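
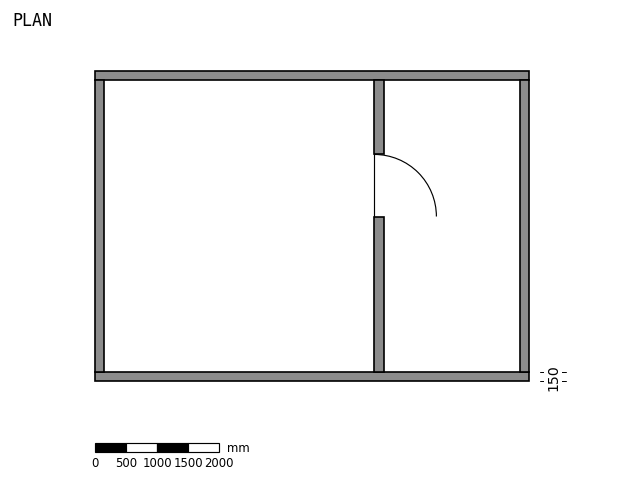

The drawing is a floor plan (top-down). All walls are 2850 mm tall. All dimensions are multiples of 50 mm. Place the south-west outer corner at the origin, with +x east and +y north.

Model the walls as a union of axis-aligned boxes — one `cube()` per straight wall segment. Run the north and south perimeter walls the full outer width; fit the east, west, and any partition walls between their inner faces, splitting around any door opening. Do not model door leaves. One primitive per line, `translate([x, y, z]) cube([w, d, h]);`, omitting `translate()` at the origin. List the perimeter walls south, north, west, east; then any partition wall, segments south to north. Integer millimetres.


cube([7000, 150, 2850]);
translate([0, 4850, 0]) cube([7000, 150, 2850]);
translate([0, 150, 0]) cube([150, 4700, 2850]);
translate([6850, 150, 0]) cube([150, 4700, 2850]);
translate([4500, 150, 0]) cube([150, 2500, 2850]);
translate([4500, 3650, 0]) cube([150, 1200, 2850]);


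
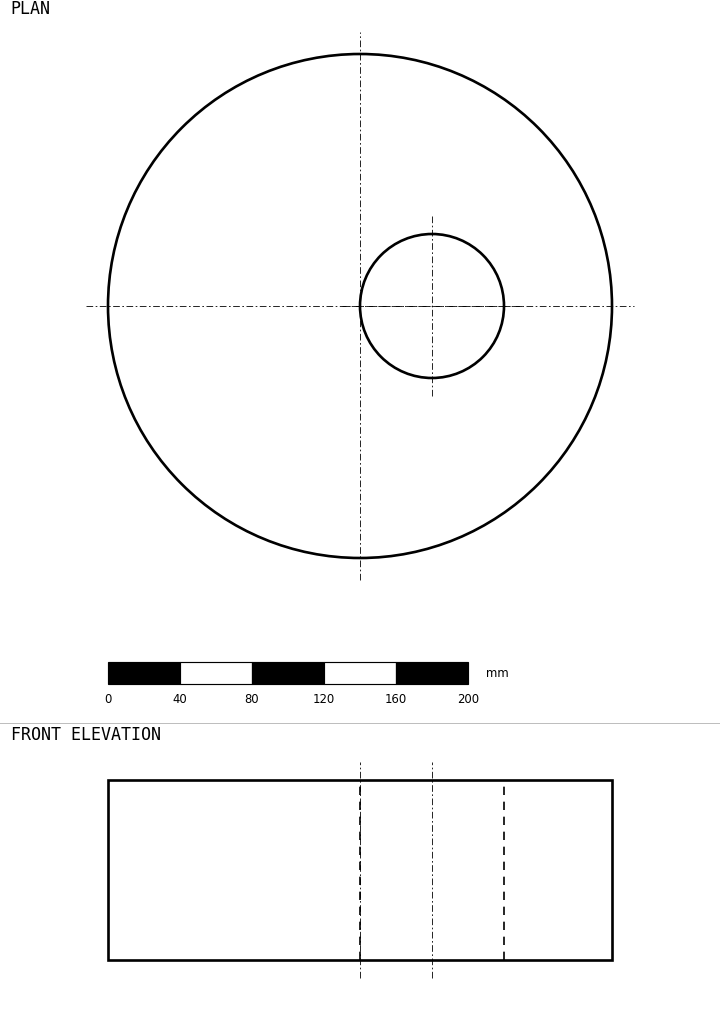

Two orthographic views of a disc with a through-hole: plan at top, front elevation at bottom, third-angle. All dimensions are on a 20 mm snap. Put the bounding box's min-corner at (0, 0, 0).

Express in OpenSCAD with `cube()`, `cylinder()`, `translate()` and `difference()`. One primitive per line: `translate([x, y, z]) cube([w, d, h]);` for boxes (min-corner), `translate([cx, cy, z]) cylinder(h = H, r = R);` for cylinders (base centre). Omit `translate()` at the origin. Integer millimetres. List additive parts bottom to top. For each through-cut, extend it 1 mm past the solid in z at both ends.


difference() {
  translate([140, 140, 0]) cylinder(h = 100, r = 140);
  translate([180, 140, -1]) cylinder(h = 102, r = 40);
}


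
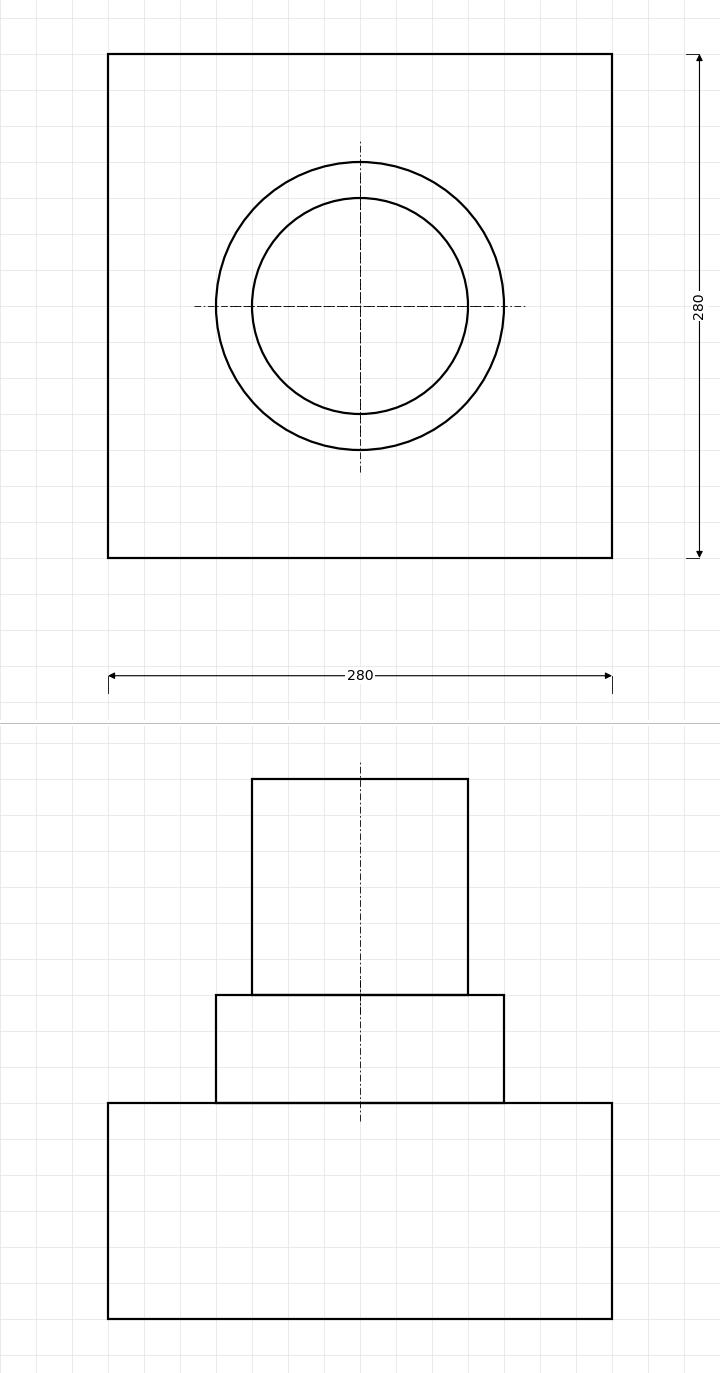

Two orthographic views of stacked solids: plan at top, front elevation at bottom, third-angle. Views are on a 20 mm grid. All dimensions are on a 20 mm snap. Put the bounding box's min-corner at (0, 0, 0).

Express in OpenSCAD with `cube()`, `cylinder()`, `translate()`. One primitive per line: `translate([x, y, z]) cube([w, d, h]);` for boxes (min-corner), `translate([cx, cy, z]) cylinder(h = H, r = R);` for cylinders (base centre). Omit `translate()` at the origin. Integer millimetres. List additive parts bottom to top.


cube([280, 280, 120]);
translate([140, 140, 120]) cylinder(h = 60, r = 80);
translate([140, 140, 180]) cylinder(h = 120, r = 60);


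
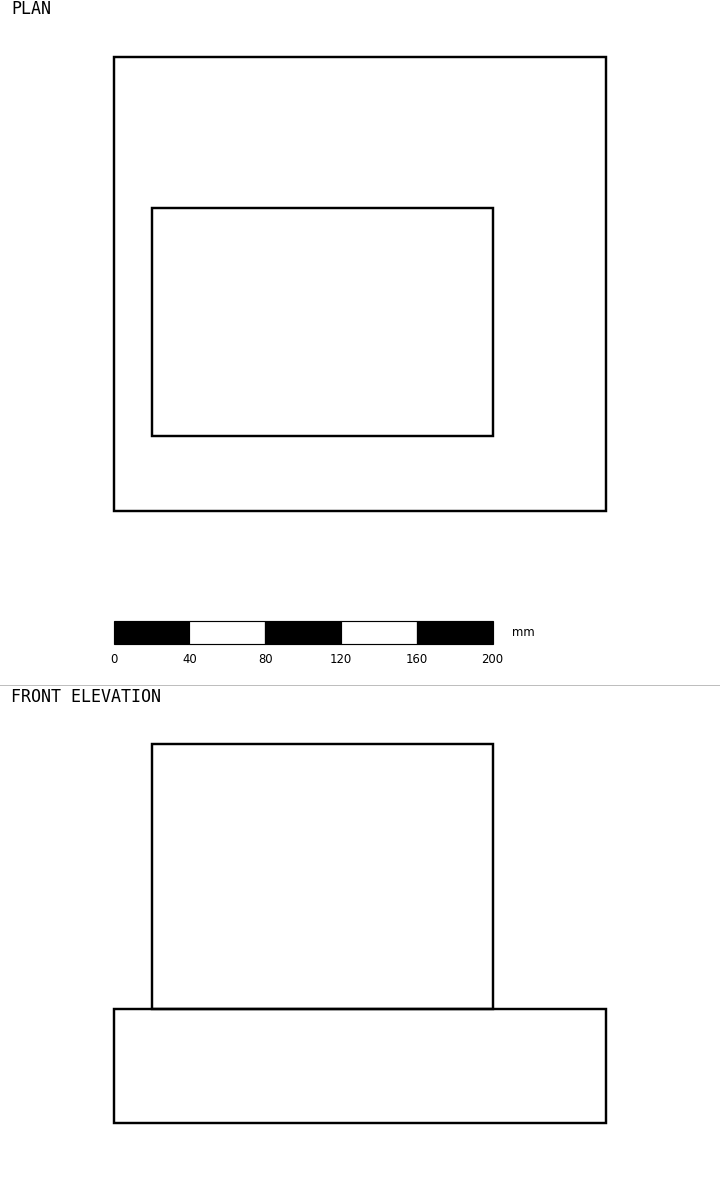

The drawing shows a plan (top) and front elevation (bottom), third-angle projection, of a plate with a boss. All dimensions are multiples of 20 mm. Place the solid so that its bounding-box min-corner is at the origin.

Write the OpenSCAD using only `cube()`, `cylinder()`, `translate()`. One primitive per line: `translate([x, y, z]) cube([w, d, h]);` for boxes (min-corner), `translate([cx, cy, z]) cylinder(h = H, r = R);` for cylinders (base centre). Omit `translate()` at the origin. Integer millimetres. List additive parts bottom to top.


cube([260, 240, 60]);
translate([20, 40, 60]) cube([180, 120, 140]);


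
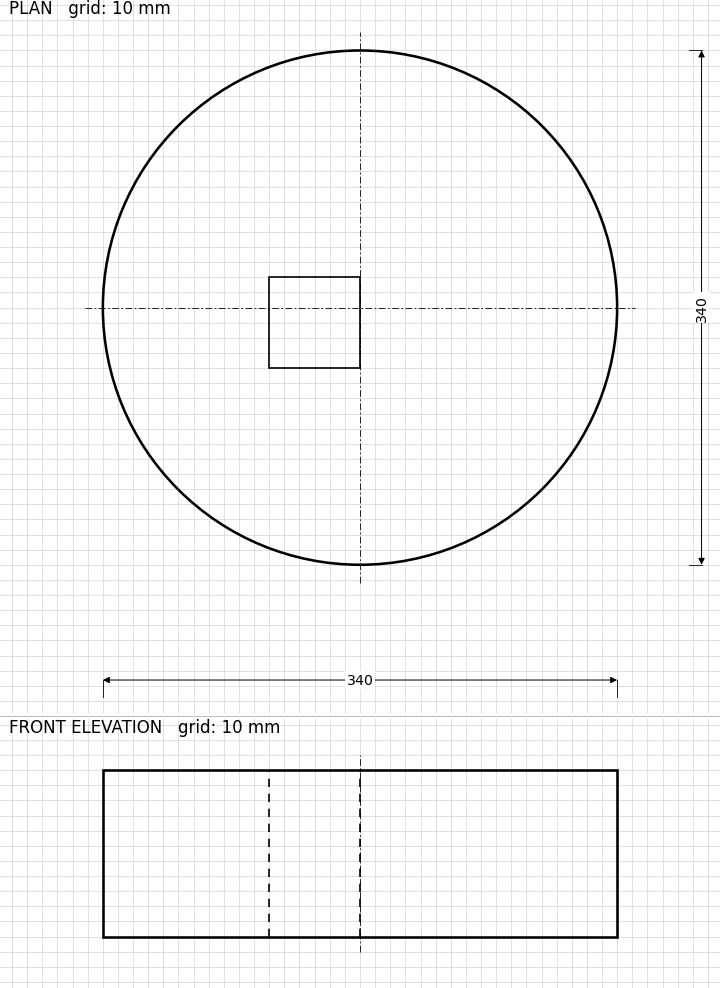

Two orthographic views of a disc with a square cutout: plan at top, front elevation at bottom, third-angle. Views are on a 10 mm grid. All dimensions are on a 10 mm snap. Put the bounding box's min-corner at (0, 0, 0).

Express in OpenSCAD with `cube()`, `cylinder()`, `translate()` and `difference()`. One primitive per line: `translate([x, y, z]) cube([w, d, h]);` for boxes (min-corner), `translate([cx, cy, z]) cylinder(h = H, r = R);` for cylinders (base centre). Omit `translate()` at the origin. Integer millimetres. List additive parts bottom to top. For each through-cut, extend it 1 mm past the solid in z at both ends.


difference() {
  translate([170, 170, 0]) cylinder(h = 110, r = 170);
  translate([110, 130, -1]) cube([60, 60, 112]);
}


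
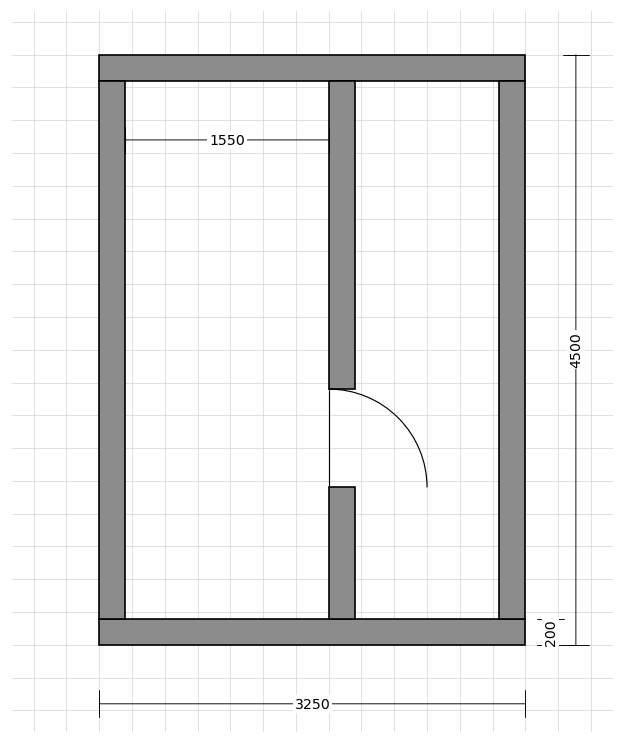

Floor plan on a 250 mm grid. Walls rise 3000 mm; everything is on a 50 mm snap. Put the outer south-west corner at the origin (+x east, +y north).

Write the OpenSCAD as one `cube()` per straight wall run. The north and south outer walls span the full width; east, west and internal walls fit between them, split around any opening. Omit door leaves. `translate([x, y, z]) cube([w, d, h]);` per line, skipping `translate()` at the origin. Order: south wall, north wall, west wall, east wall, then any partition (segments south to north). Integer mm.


cube([3250, 200, 3000]);
translate([0, 4300, 0]) cube([3250, 200, 3000]);
translate([0, 200, 0]) cube([200, 4100, 3000]);
translate([3050, 200, 0]) cube([200, 4100, 3000]);
translate([1750, 200, 0]) cube([200, 1000, 3000]);
translate([1750, 1950, 0]) cube([200, 2350, 3000]);


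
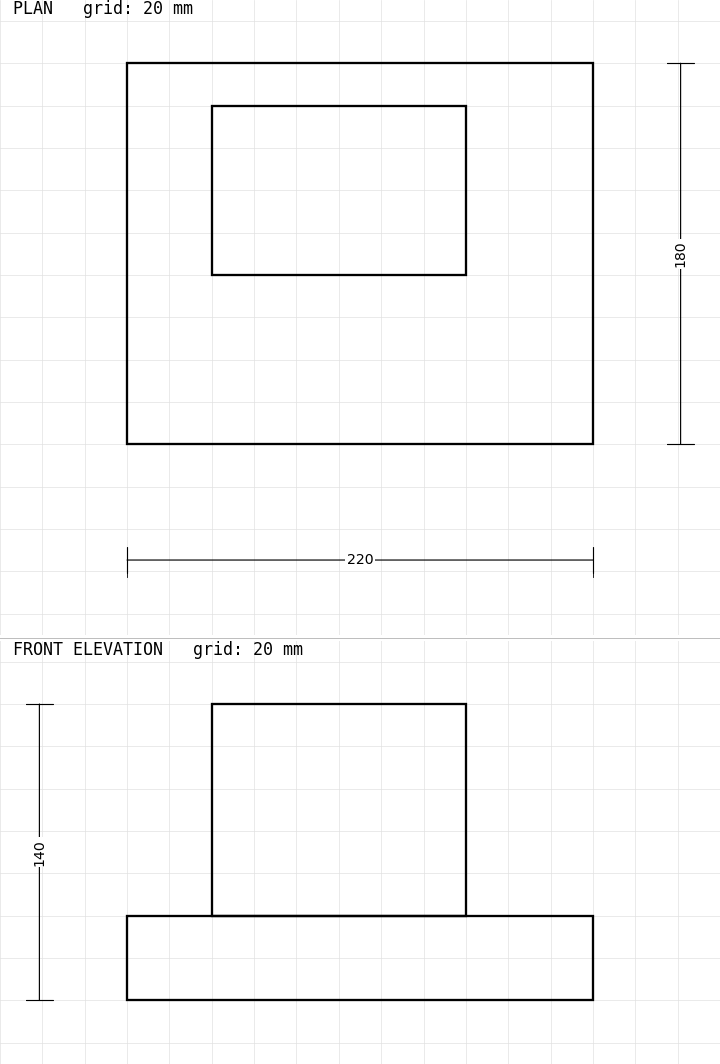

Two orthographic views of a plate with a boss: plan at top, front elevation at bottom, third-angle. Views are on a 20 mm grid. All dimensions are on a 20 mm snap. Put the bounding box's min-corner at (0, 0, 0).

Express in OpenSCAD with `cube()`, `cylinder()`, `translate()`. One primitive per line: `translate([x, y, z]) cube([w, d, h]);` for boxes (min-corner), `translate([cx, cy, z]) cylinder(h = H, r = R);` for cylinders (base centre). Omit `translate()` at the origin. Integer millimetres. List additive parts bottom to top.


cube([220, 180, 40]);
translate([40, 80, 40]) cube([120, 80, 100]);


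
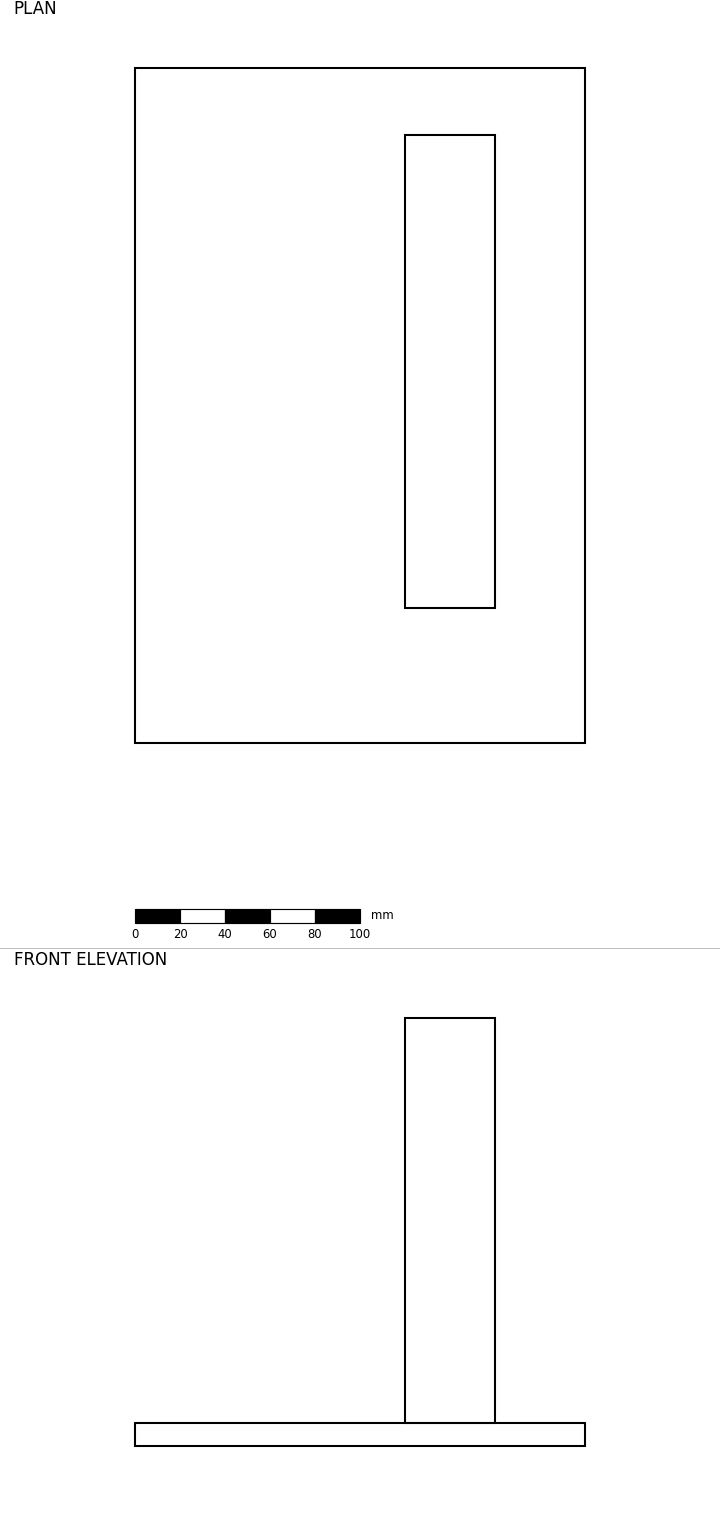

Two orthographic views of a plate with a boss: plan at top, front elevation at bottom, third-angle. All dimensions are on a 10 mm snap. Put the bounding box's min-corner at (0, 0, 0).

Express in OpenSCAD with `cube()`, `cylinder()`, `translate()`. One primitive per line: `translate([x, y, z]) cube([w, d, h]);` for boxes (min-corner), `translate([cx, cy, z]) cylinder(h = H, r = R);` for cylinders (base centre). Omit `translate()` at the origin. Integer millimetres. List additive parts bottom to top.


cube([200, 300, 10]);
translate([120, 60, 10]) cube([40, 210, 180]);


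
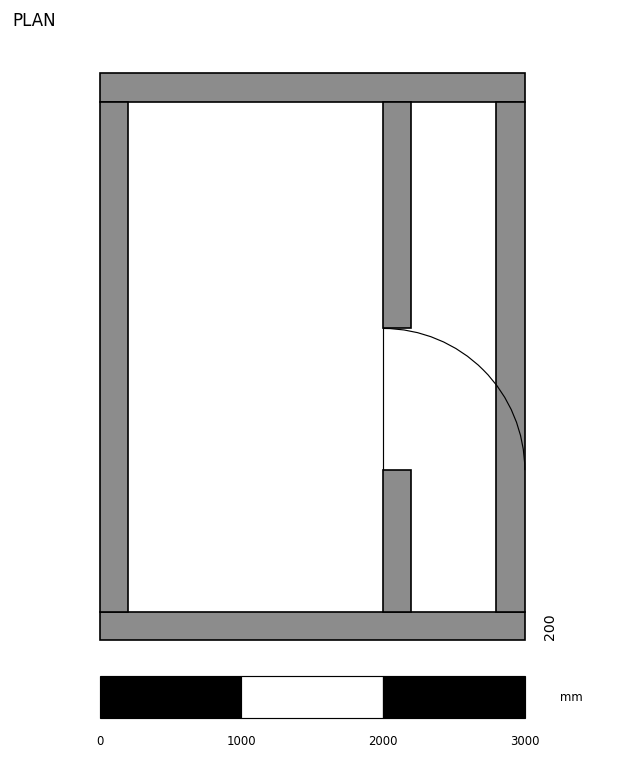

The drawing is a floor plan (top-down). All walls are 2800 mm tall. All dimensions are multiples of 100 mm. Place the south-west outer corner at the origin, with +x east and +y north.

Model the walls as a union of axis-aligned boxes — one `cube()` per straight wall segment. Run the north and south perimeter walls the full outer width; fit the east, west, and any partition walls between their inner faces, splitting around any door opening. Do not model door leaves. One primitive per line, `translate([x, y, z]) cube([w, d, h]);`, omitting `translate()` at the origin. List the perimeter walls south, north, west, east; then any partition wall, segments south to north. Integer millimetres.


cube([3000, 200, 2800]);
translate([0, 3800, 0]) cube([3000, 200, 2800]);
translate([0, 200, 0]) cube([200, 3600, 2800]);
translate([2800, 200, 0]) cube([200, 3600, 2800]);
translate([2000, 200, 0]) cube([200, 1000, 2800]);
translate([2000, 2200, 0]) cube([200, 1600, 2800]);


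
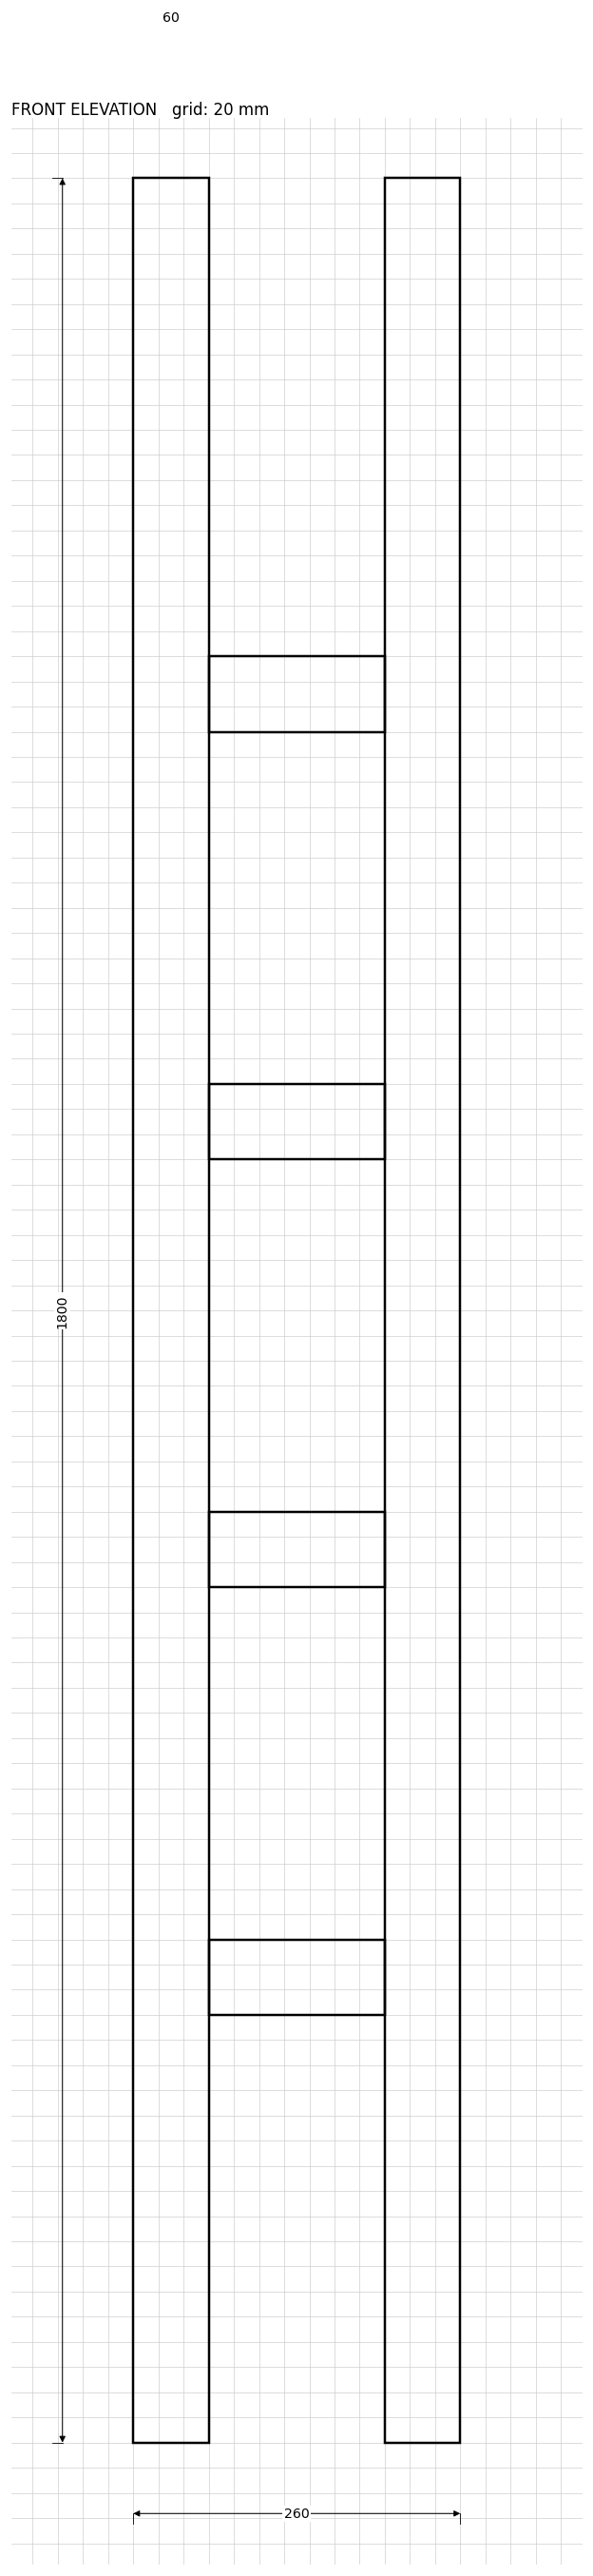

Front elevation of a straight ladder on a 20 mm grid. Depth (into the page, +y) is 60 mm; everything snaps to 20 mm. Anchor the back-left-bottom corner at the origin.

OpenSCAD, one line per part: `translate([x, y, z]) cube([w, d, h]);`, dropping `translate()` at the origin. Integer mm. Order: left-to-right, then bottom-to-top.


cube([60, 60, 1800]);
translate([60, 0, 340]) cube([140, 60, 60]);
translate([60, 0, 680]) cube([140, 60, 60]);
translate([60, 0, 1020]) cube([140, 60, 60]);
translate([60, 0, 1360]) cube([140, 60, 60]);
translate([200, 0, 0]) cube([60, 60, 1800]);


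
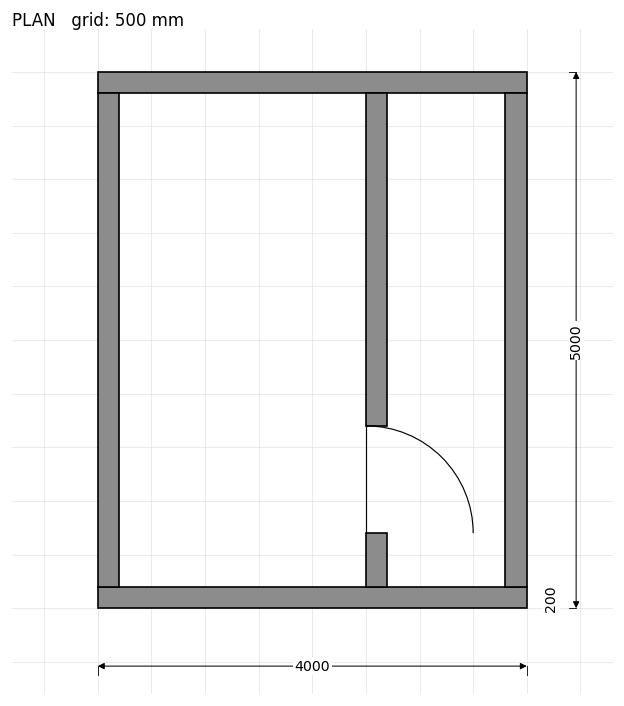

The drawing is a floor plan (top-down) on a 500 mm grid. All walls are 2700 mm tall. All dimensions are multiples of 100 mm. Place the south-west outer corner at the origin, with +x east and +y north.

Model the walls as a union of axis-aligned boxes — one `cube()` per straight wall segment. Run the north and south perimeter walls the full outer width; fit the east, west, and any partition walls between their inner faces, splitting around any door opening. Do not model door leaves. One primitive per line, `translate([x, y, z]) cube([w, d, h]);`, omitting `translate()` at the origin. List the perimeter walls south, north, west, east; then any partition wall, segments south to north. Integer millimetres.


cube([4000, 200, 2700]);
translate([0, 4800, 0]) cube([4000, 200, 2700]);
translate([0, 200, 0]) cube([200, 4600, 2700]);
translate([3800, 200, 0]) cube([200, 4600, 2700]);
translate([2500, 200, 0]) cube([200, 500, 2700]);
translate([2500, 1700, 0]) cube([200, 3100, 2700]);


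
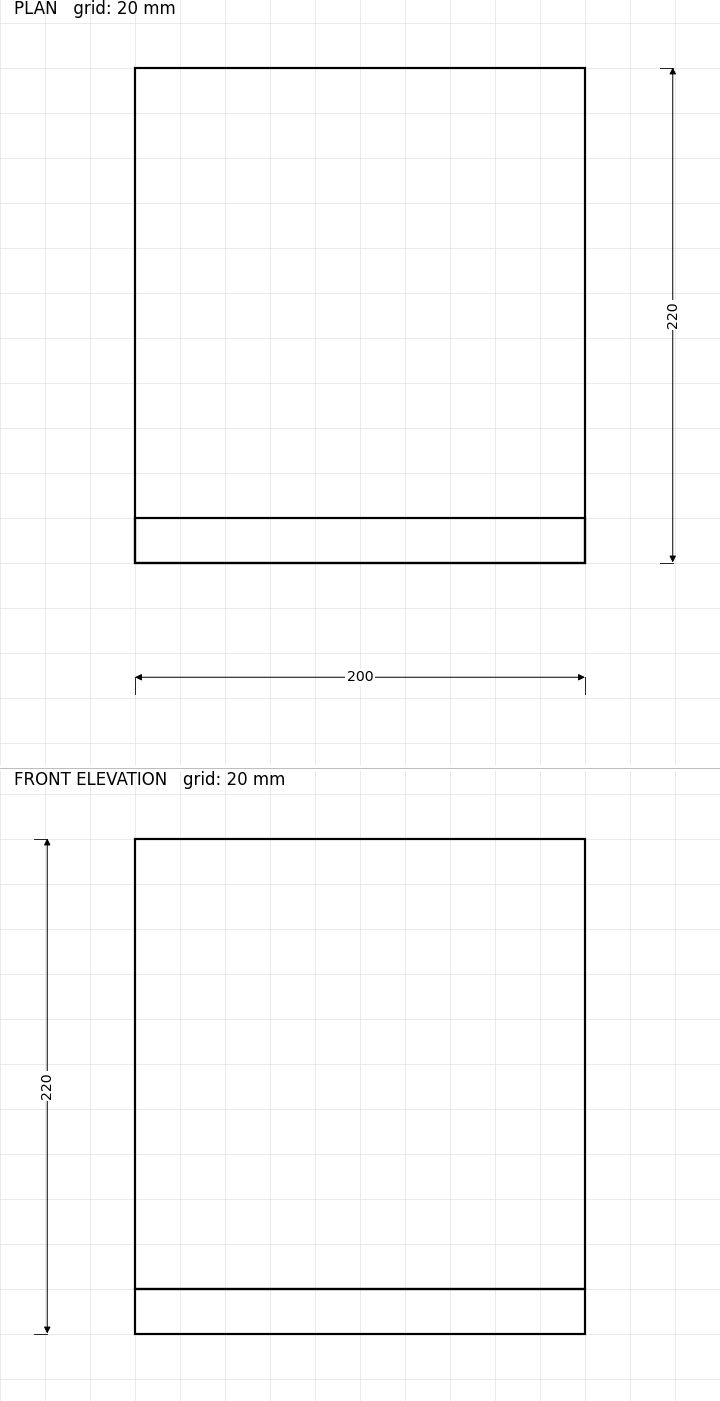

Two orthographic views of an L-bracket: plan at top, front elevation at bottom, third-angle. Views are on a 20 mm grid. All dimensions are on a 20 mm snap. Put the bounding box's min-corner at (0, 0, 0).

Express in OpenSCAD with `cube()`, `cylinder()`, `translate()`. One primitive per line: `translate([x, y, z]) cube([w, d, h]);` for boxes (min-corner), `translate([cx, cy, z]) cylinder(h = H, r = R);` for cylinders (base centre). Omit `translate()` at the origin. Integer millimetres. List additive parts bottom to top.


cube([200, 220, 20]);
translate([0, 0, 20]) cube([200, 20, 200]);


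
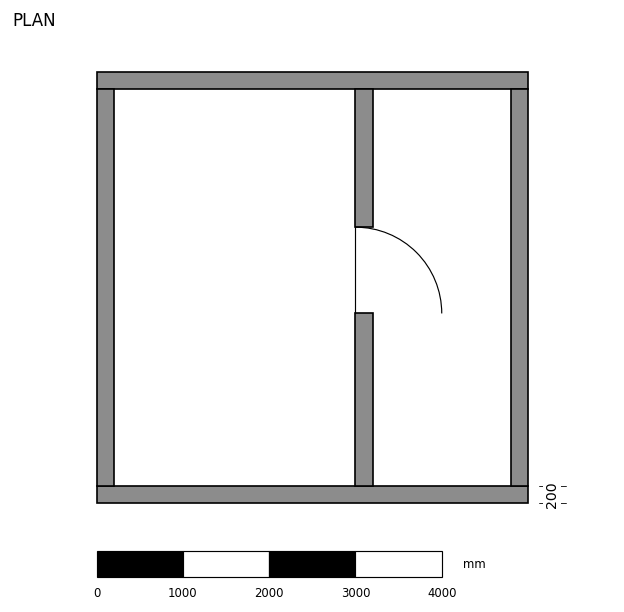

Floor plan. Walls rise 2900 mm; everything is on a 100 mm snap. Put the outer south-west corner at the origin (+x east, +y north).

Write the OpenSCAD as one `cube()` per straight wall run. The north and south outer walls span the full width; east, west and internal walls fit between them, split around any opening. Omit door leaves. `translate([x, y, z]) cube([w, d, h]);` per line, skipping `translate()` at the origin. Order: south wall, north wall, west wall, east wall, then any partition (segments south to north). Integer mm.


cube([5000, 200, 2900]);
translate([0, 4800, 0]) cube([5000, 200, 2900]);
translate([0, 200, 0]) cube([200, 4600, 2900]);
translate([4800, 200, 0]) cube([200, 4600, 2900]);
translate([3000, 200, 0]) cube([200, 2000, 2900]);
translate([3000, 3200, 0]) cube([200, 1600, 2900]);


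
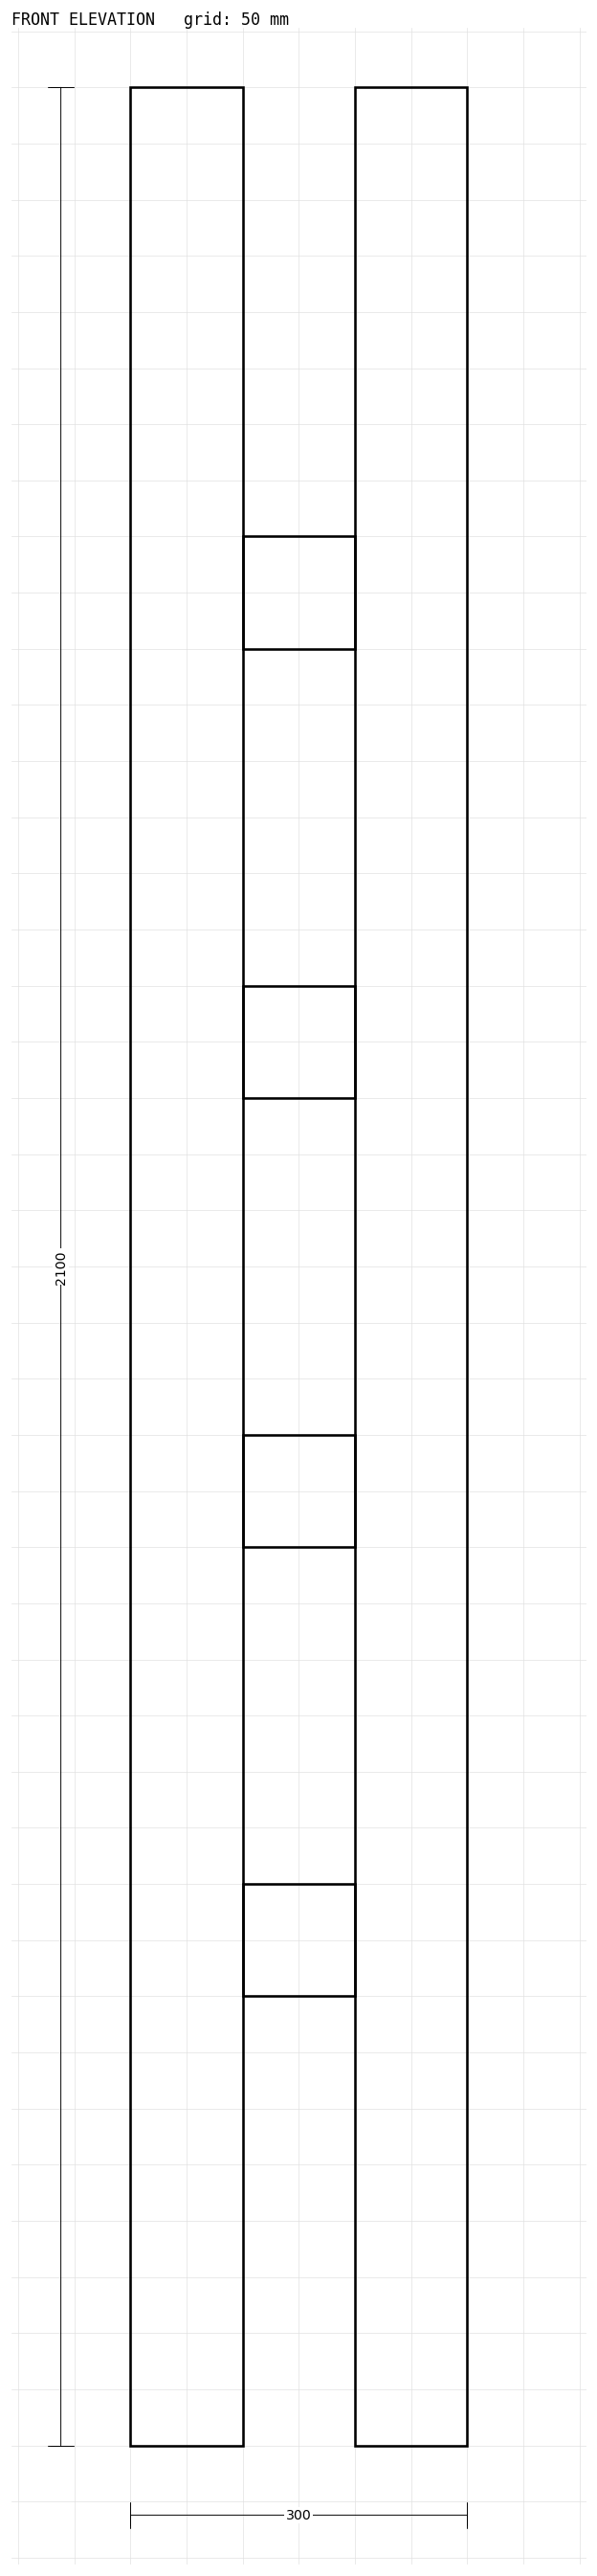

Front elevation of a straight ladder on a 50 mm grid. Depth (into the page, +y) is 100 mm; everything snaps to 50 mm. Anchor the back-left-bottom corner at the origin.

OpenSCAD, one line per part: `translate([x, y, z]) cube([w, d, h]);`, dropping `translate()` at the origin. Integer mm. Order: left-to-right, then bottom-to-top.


cube([100, 100, 2100]);
translate([100, 0, 400]) cube([100, 100, 100]);
translate([100, 0, 800]) cube([100, 100, 100]);
translate([100, 0, 1200]) cube([100, 100, 100]);
translate([100, 0, 1600]) cube([100, 100, 100]);
translate([200, 0, 0]) cube([100, 100, 2100]);


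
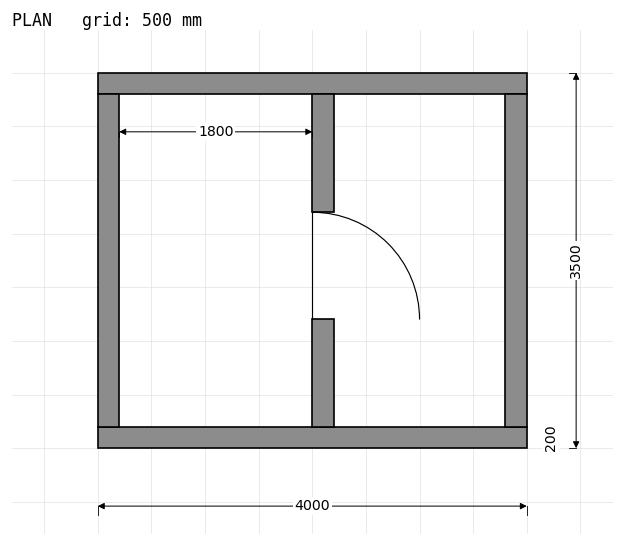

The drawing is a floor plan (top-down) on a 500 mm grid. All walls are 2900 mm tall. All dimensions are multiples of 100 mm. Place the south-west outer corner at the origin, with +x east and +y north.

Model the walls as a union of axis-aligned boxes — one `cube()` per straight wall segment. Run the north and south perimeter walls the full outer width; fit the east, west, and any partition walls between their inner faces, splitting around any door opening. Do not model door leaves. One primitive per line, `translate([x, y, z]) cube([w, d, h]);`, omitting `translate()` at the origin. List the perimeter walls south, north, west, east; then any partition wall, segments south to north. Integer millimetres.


cube([4000, 200, 2900]);
translate([0, 3300, 0]) cube([4000, 200, 2900]);
translate([0, 200, 0]) cube([200, 3100, 2900]);
translate([3800, 200, 0]) cube([200, 3100, 2900]);
translate([2000, 200, 0]) cube([200, 1000, 2900]);
translate([2000, 2200, 0]) cube([200, 1100, 2900]);


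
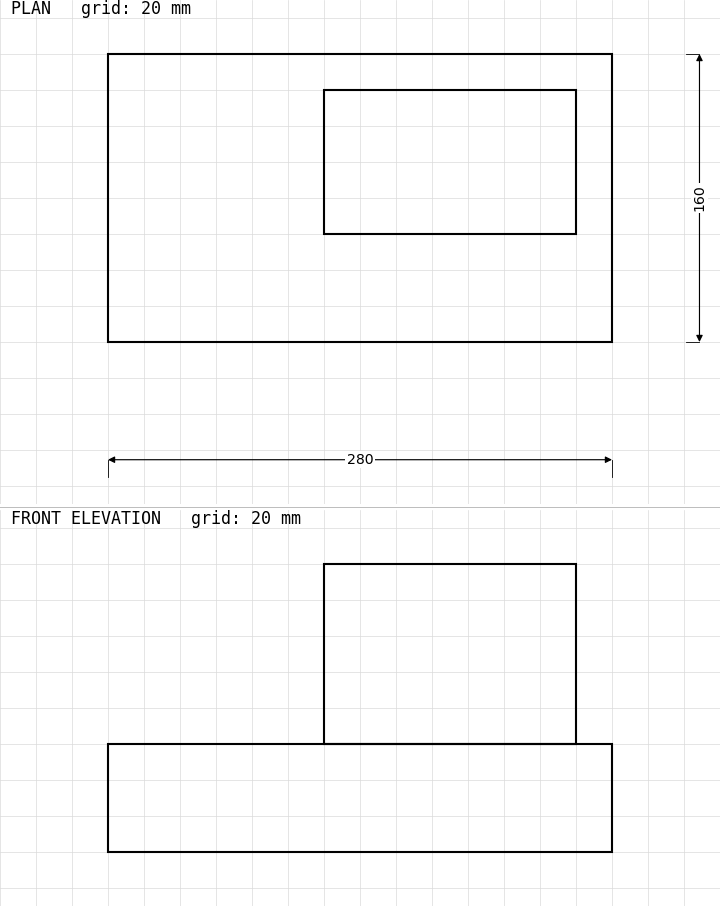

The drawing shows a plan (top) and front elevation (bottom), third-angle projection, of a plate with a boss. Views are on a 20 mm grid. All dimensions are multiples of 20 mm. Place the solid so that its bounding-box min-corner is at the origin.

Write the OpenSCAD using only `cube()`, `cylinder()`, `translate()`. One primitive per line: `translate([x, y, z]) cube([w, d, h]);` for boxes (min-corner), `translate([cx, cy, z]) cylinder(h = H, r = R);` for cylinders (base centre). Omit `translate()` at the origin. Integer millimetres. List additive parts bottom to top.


cube([280, 160, 60]);
translate([120, 60, 60]) cube([140, 80, 100]);


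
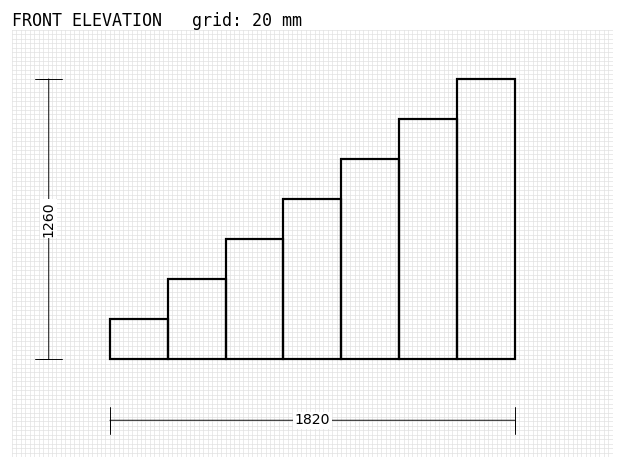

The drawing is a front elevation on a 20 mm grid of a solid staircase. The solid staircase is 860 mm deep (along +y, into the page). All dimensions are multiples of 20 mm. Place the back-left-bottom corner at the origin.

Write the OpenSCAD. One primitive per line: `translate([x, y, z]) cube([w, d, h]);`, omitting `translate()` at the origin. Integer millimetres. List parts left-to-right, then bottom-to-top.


cube([260, 860, 180]);
translate([260, 0, 0]) cube([260, 860, 360]);
translate([520, 0, 0]) cube([260, 860, 540]);
translate([780, 0, 0]) cube([260, 860, 720]);
translate([1040, 0, 0]) cube([260, 860, 900]);
translate([1300, 0, 0]) cube([260, 860, 1080]);
translate([1560, 0, 0]) cube([260, 860, 1260]);


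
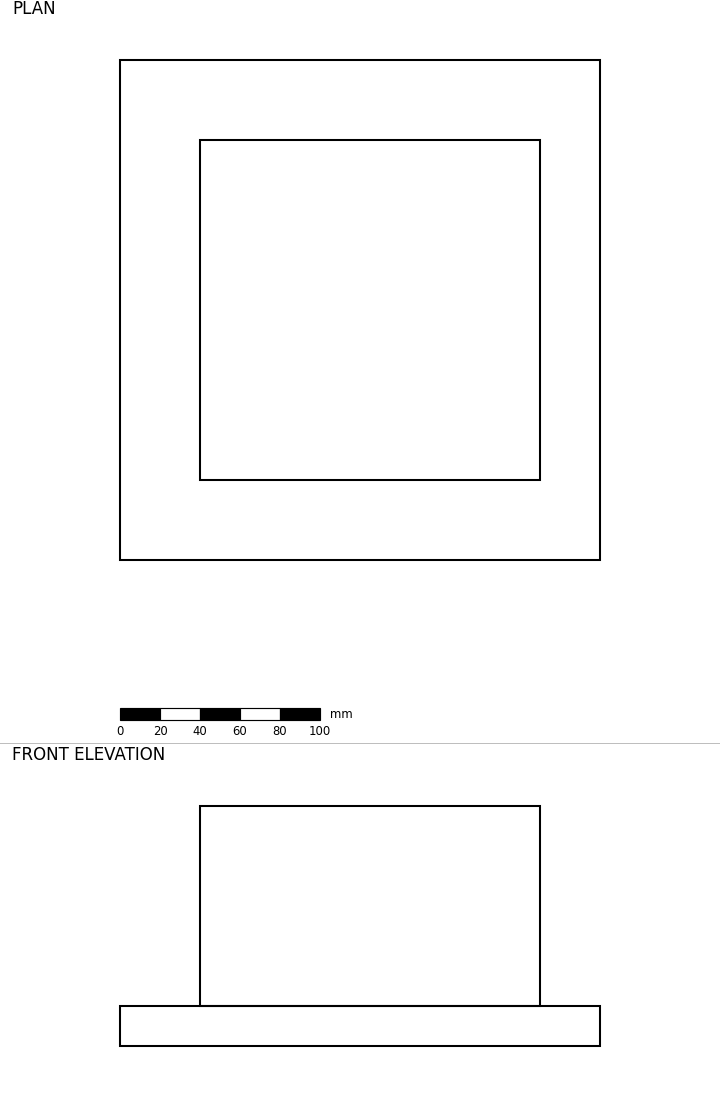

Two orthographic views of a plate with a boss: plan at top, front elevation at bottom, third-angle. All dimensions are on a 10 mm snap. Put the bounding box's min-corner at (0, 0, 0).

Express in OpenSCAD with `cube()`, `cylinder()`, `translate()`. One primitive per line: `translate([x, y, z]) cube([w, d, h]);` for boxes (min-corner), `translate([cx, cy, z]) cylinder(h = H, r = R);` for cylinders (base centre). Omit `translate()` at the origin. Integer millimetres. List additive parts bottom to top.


cube([240, 250, 20]);
translate([40, 40, 20]) cube([170, 170, 100]);


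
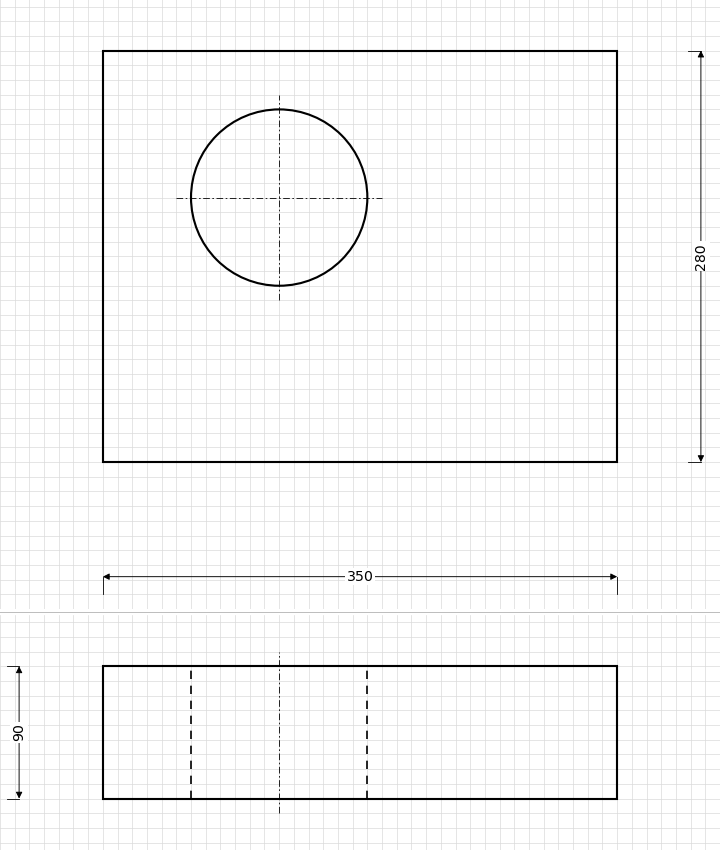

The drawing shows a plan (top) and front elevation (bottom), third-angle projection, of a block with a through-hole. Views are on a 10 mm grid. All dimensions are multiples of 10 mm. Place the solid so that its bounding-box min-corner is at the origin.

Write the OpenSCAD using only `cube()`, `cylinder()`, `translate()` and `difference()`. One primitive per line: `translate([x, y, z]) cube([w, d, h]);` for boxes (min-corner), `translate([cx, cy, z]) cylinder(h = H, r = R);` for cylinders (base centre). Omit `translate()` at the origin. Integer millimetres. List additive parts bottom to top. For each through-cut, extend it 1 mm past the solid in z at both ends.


difference() {
  cube([350, 280, 90]);
  translate([120, 180, -1]) cylinder(h = 92, r = 60);
}


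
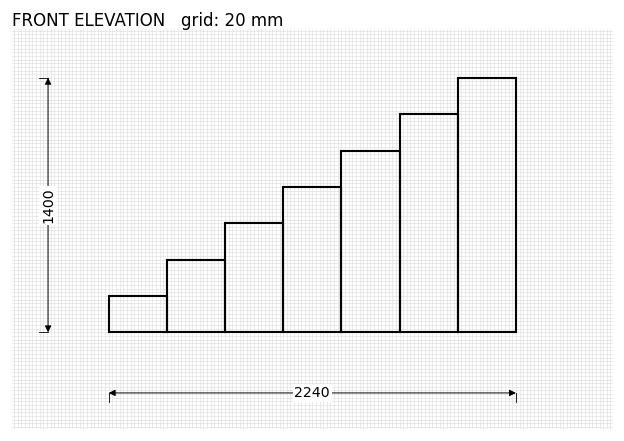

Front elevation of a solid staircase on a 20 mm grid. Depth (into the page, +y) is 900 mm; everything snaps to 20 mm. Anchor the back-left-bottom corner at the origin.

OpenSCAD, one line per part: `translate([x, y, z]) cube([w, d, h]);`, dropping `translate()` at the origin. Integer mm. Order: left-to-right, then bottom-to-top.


cube([320, 900, 200]);
translate([320, 0, 0]) cube([320, 900, 400]);
translate([640, 0, 0]) cube([320, 900, 600]);
translate([960, 0, 0]) cube([320, 900, 800]);
translate([1280, 0, 0]) cube([320, 900, 1000]);
translate([1600, 0, 0]) cube([320, 900, 1200]);
translate([1920, 0, 0]) cube([320, 900, 1400]);


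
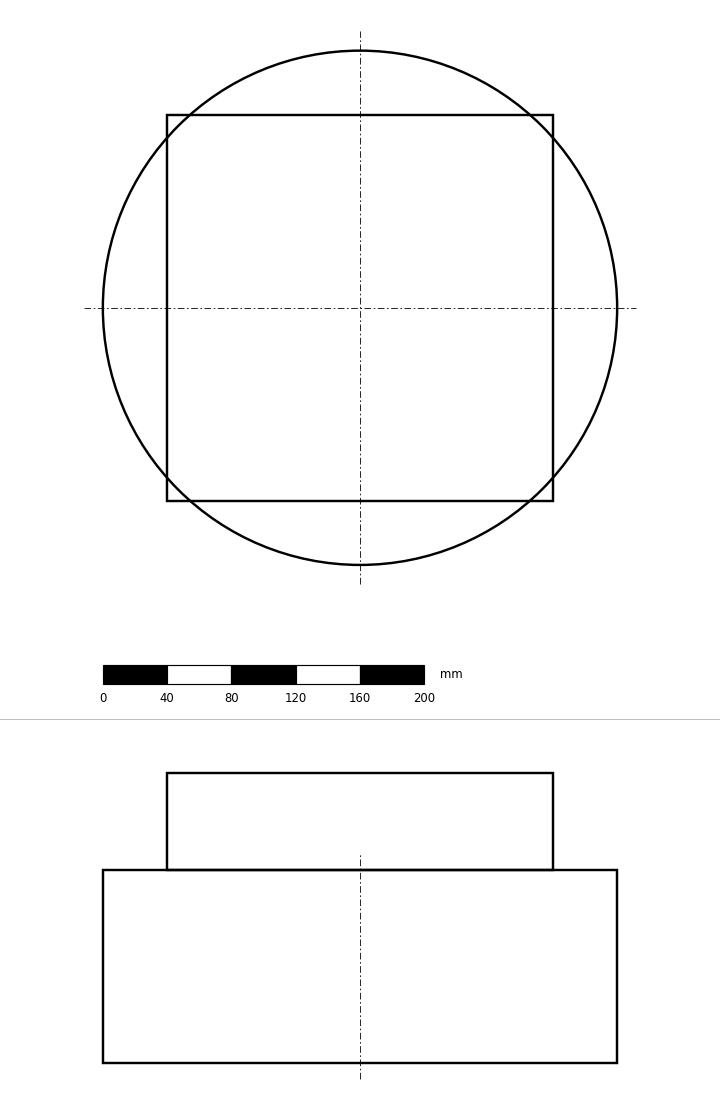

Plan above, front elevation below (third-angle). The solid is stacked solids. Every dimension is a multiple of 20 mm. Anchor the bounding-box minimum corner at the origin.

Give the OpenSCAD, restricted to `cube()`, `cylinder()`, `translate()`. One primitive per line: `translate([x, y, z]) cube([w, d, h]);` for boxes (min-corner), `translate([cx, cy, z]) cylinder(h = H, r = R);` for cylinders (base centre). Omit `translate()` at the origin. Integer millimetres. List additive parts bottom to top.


translate([160, 160, 0]) cylinder(h = 120, r = 160);
translate([40, 40, 120]) cube([240, 240, 60]);


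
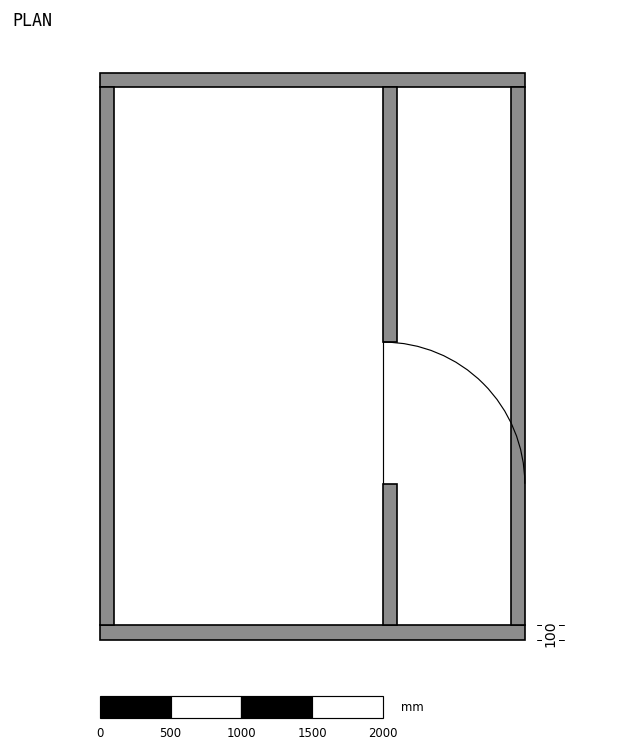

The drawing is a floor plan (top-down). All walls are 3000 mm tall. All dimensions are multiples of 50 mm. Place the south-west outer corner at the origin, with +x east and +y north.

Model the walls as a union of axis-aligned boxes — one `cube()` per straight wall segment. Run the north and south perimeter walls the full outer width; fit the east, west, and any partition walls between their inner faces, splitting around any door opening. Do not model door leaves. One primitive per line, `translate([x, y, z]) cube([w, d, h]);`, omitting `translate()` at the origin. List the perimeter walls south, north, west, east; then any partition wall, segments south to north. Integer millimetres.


cube([3000, 100, 3000]);
translate([0, 3900, 0]) cube([3000, 100, 3000]);
translate([0, 100, 0]) cube([100, 3800, 3000]);
translate([2900, 100, 0]) cube([100, 3800, 3000]);
translate([2000, 100, 0]) cube([100, 1000, 3000]);
translate([2000, 2100, 0]) cube([100, 1800, 3000]);


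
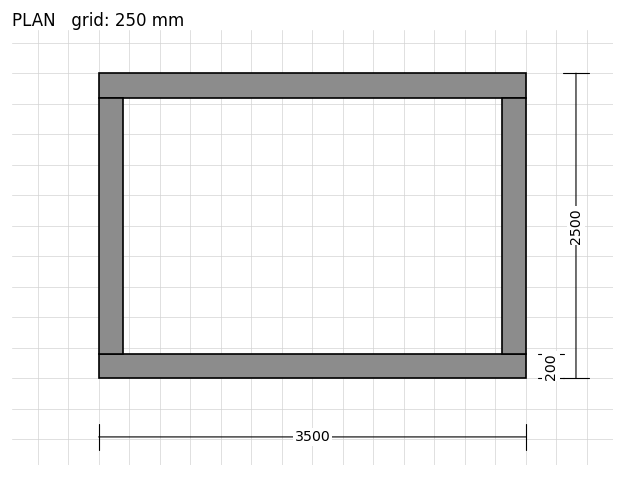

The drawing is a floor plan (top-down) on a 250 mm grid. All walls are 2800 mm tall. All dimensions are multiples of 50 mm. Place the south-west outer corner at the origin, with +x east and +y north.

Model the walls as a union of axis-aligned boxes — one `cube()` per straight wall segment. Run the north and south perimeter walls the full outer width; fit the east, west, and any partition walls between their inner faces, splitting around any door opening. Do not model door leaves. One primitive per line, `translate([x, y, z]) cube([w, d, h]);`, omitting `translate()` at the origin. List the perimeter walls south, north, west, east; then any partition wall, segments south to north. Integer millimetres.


cube([3500, 200, 2800]);
translate([0, 2300, 0]) cube([3500, 200, 2800]);
translate([0, 200, 0]) cube([200, 2100, 2800]);
translate([3300, 200, 0]) cube([200, 2100, 2800]);


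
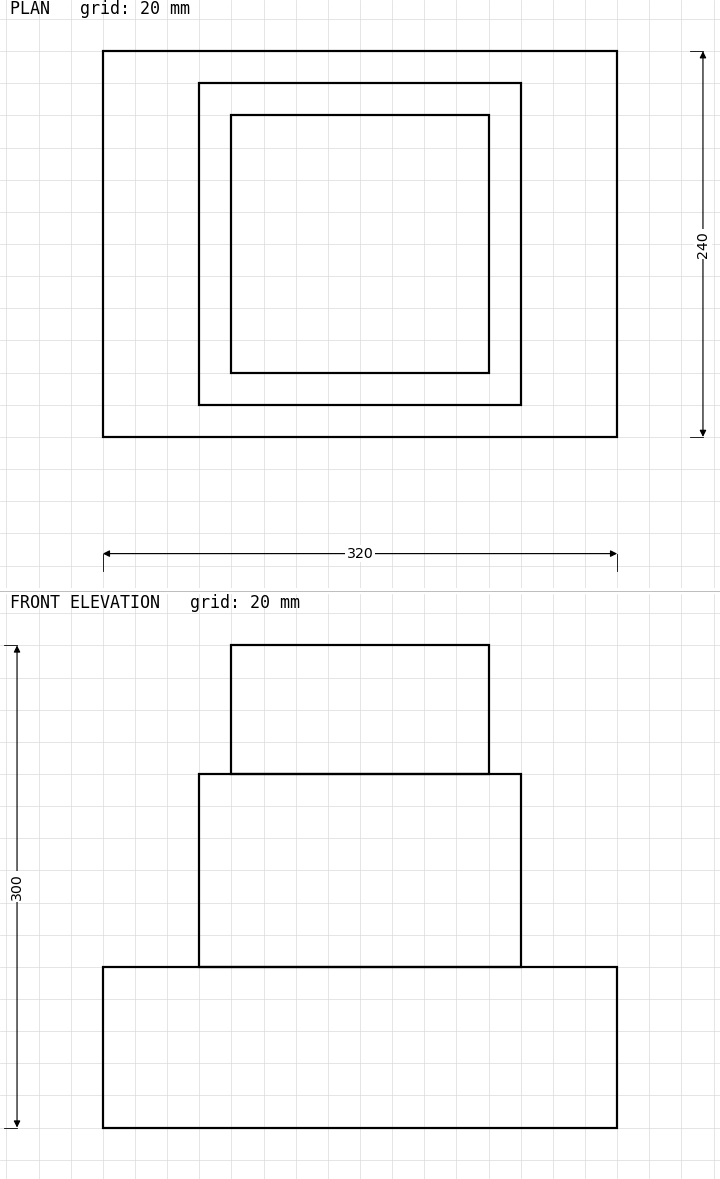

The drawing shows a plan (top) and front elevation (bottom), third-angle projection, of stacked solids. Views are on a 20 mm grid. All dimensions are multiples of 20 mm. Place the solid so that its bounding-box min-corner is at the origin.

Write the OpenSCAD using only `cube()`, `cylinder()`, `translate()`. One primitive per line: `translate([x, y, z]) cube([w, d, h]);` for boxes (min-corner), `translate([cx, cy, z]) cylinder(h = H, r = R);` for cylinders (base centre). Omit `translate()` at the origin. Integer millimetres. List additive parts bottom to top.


cube([320, 240, 100]);
translate([60, 20, 100]) cube([200, 200, 120]);
translate([80, 40, 220]) cube([160, 160, 80]);


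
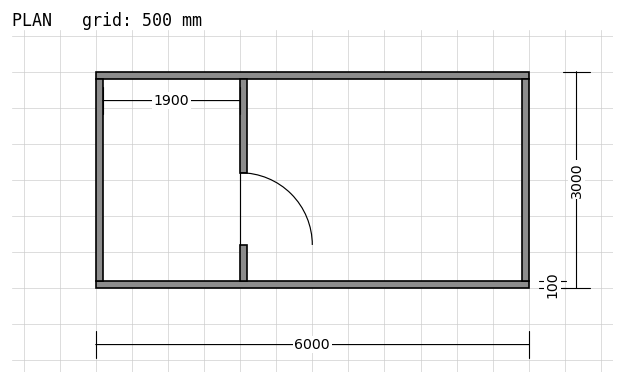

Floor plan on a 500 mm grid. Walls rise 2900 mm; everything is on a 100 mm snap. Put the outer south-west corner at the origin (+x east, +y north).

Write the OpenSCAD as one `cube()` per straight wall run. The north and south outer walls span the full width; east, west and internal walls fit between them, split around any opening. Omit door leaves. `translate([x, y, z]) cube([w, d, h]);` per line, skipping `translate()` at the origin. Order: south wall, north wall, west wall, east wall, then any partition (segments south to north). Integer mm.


cube([6000, 100, 2900]);
translate([0, 2900, 0]) cube([6000, 100, 2900]);
translate([0, 100, 0]) cube([100, 2800, 2900]);
translate([5900, 100, 0]) cube([100, 2800, 2900]);
translate([2000, 100, 0]) cube([100, 500, 2900]);
translate([2000, 1600, 0]) cube([100, 1300, 2900]);


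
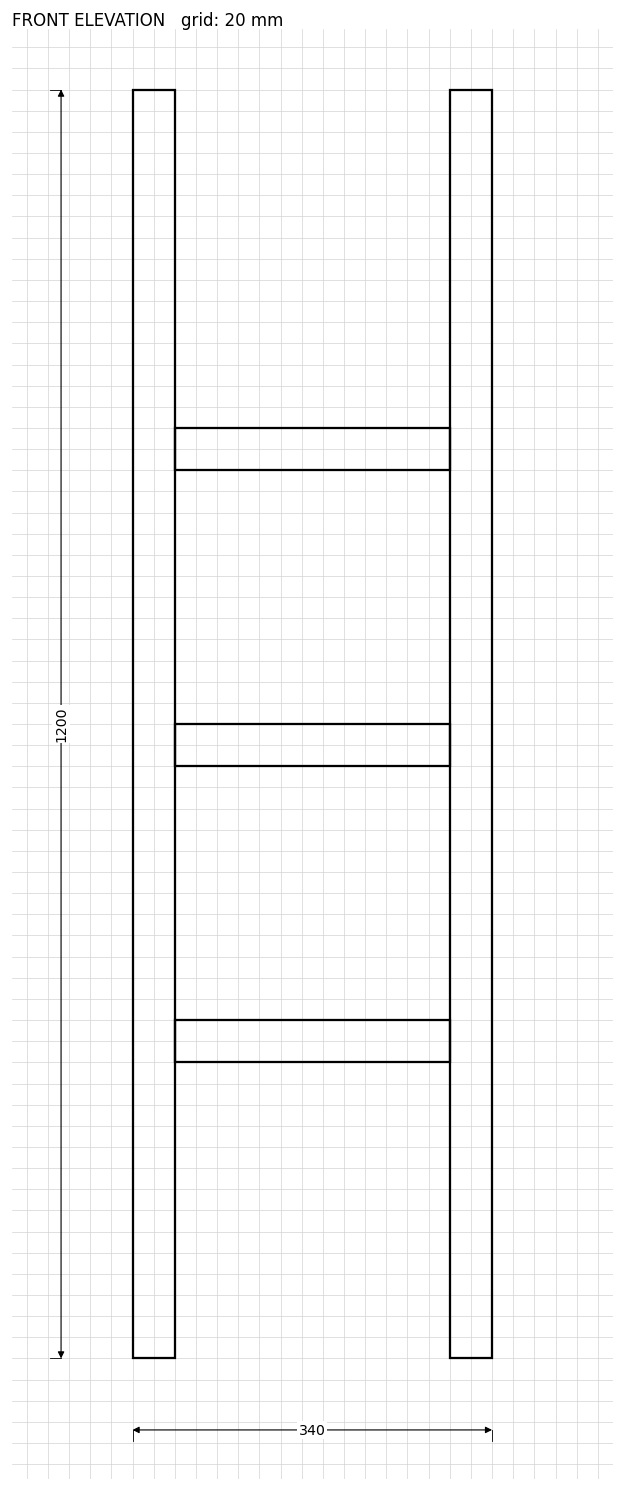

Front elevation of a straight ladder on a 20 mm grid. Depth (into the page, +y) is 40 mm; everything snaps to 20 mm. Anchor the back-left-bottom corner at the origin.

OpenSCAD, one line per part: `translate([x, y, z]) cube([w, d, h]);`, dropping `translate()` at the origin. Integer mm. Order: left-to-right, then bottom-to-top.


cube([40, 40, 1200]);
translate([40, 0, 280]) cube([260, 40, 40]);
translate([40, 0, 560]) cube([260, 40, 40]);
translate([40, 0, 840]) cube([260, 40, 40]);
translate([300, 0, 0]) cube([40, 40, 1200]);


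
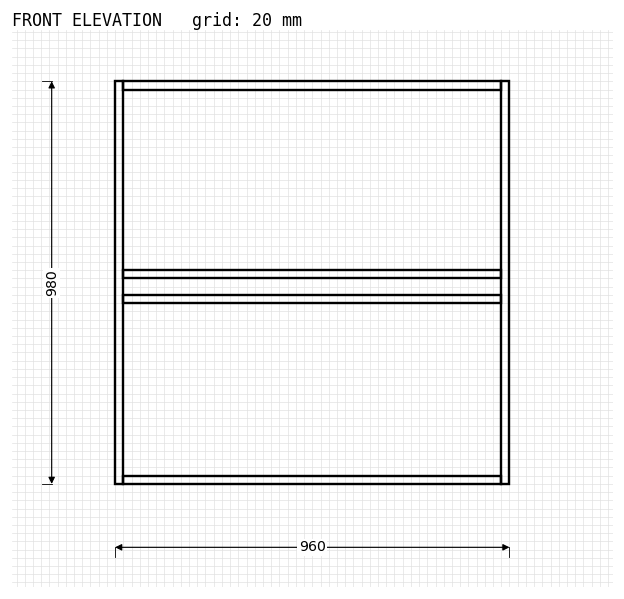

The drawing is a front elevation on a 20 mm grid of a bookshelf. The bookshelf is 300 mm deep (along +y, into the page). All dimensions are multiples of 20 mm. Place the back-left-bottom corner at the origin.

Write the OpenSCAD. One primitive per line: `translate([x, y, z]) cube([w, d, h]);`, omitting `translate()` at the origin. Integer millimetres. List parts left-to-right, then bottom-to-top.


cube([20, 300, 980]);
translate([20, 0, 0]) cube([920, 300, 20]);
translate([20, 0, 440]) cube([920, 300, 20]);
translate([20, 0, 500]) cube([920, 300, 20]);
translate([20, 0, 960]) cube([920, 300, 20]);
translate([940, 0, 0]) cube([20, 300, 980]);


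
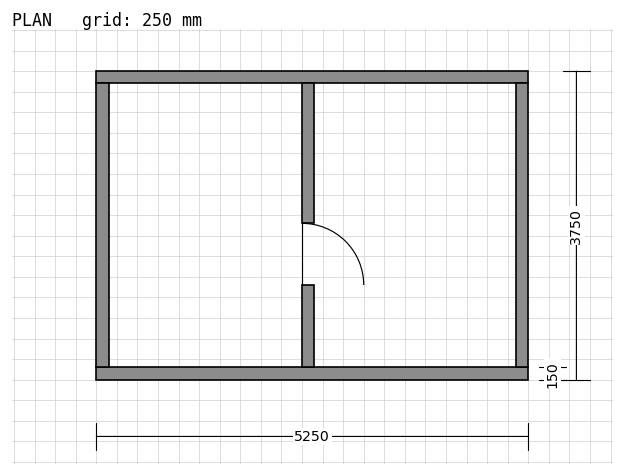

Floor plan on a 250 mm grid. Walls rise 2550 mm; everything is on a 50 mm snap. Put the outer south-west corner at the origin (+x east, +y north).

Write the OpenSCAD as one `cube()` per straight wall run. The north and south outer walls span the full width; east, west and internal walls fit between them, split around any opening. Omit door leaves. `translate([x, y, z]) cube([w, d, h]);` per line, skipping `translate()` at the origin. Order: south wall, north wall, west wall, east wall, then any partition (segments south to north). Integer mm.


cube([5250, 150, 2550]);
translate([0, 3600, 0]) cube([5250, 150, 2550]);
translate([0, 150, 0]) cube([150, 3450, 2550]);
translate([5100, 150, 0]) cube([150, 3450, 2550]);
translate([2500, 150, 0]) cube([150, 1000, 2550]);
translate([2500, 1900, 0]) cube([150, 1700, 2550]);


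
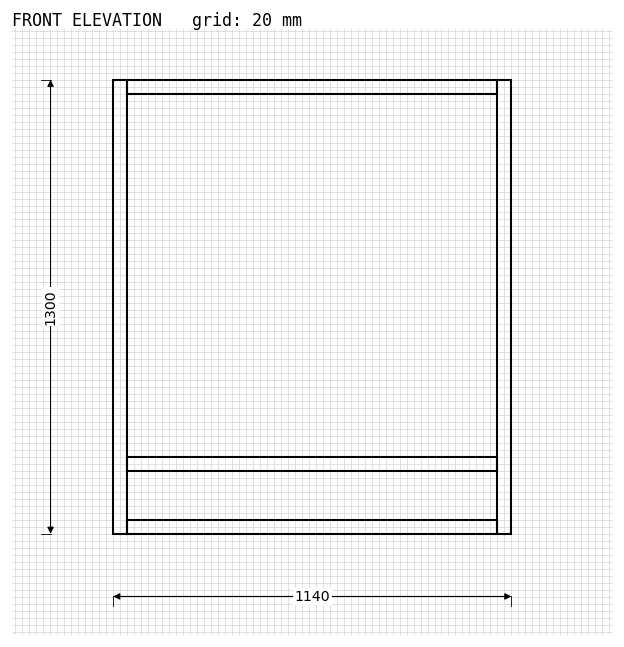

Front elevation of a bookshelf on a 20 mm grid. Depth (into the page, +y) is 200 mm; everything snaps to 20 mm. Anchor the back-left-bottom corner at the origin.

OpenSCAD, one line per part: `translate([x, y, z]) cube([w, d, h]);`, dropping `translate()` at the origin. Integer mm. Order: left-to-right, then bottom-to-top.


cube([40, 200, 1300]);
translate([40, 0, 0]) cube([1060, 200, 40]);
translate([40, 0, 180]) cube([1060, 200, 40]);
translate([40, 0, 1260]) cube([1060, 200, 40]);
translate([1100, 0, 0]) cube([40, 200, 1300]);


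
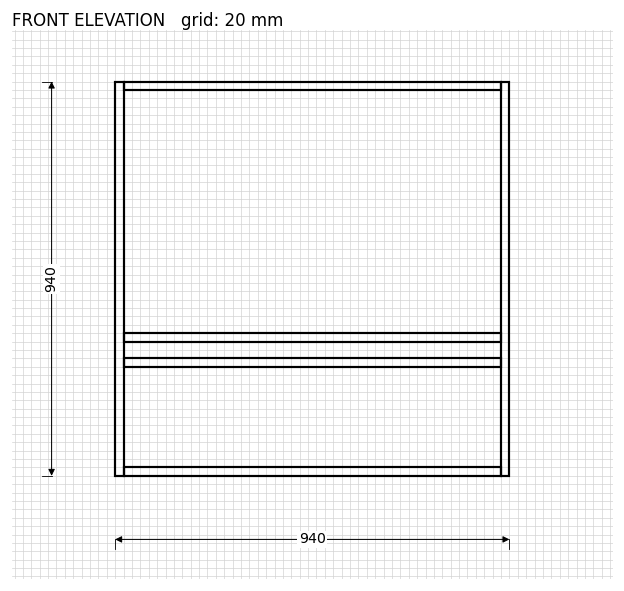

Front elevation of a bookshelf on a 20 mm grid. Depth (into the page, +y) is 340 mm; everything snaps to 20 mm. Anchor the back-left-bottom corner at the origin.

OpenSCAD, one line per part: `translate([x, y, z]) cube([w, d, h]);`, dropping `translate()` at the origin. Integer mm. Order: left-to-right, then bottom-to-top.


cube([20, 340, 940]);
translate([20, 0, 0]) cube([900, 340, 20]);
translate([20, 0, 260]) cube([900, 340, 20]);
translate([20, 0, 320]) cube([900, 340, 20]);
translate([20, 0, 920]) cube([900, 340, 20]);
translate([920, 0, 0]) cube([20, 340, 940]);


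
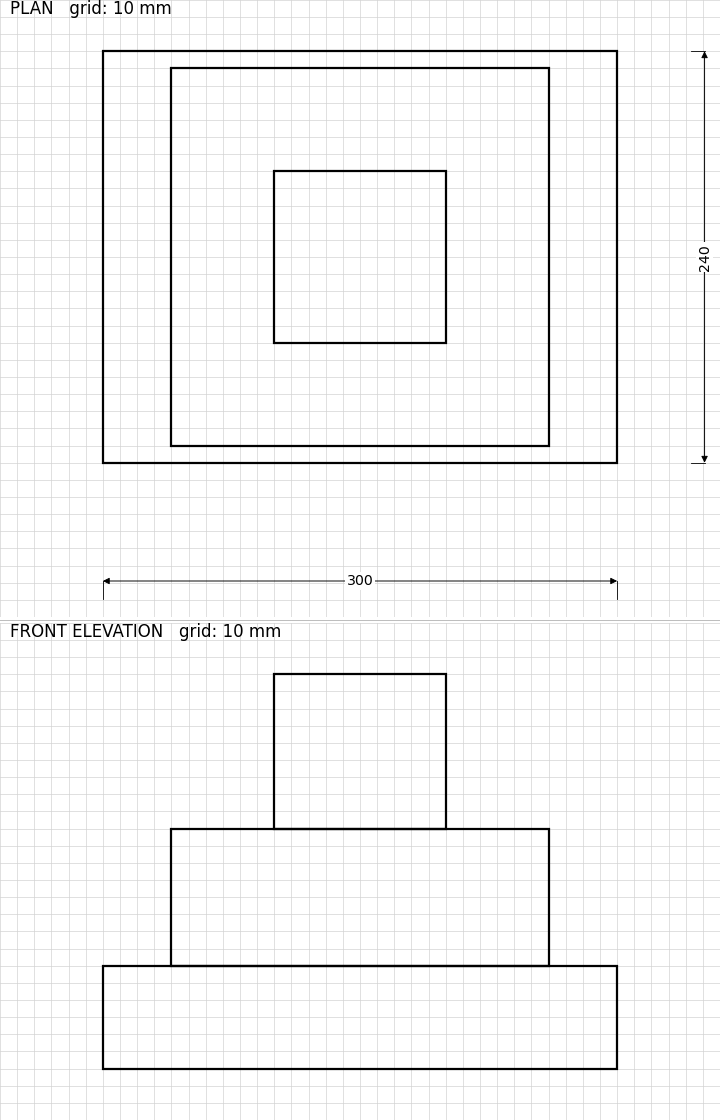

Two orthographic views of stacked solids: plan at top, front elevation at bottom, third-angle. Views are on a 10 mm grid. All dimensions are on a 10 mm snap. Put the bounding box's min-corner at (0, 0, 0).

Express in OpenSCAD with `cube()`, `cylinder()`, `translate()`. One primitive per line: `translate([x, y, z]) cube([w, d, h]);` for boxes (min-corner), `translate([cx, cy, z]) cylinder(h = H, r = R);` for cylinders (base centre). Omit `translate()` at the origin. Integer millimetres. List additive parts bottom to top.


cube([300, 240, 60]);
translate([40, 10, 60]) cube([220, 220, 80]);
translate([100, 70, 140]) cube([100, 100, 90]);


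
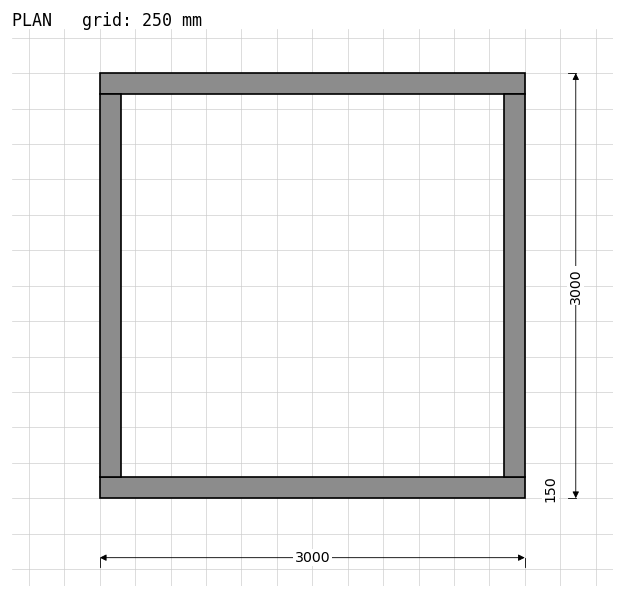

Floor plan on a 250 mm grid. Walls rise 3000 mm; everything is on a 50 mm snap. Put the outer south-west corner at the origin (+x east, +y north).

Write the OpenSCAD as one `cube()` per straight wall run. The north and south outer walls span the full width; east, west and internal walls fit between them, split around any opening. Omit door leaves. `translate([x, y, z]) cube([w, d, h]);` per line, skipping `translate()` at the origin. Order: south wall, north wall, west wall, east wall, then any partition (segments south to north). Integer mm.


cube([3000, 150, 3000]);
translate([0, 2850, 0]) cube([3000, 150, 3000]);
translate([0, 150, 0]) cube([150, 2700, 3000]);
translate([2850, 150, 0]) cube([150, 2700, 3000]);


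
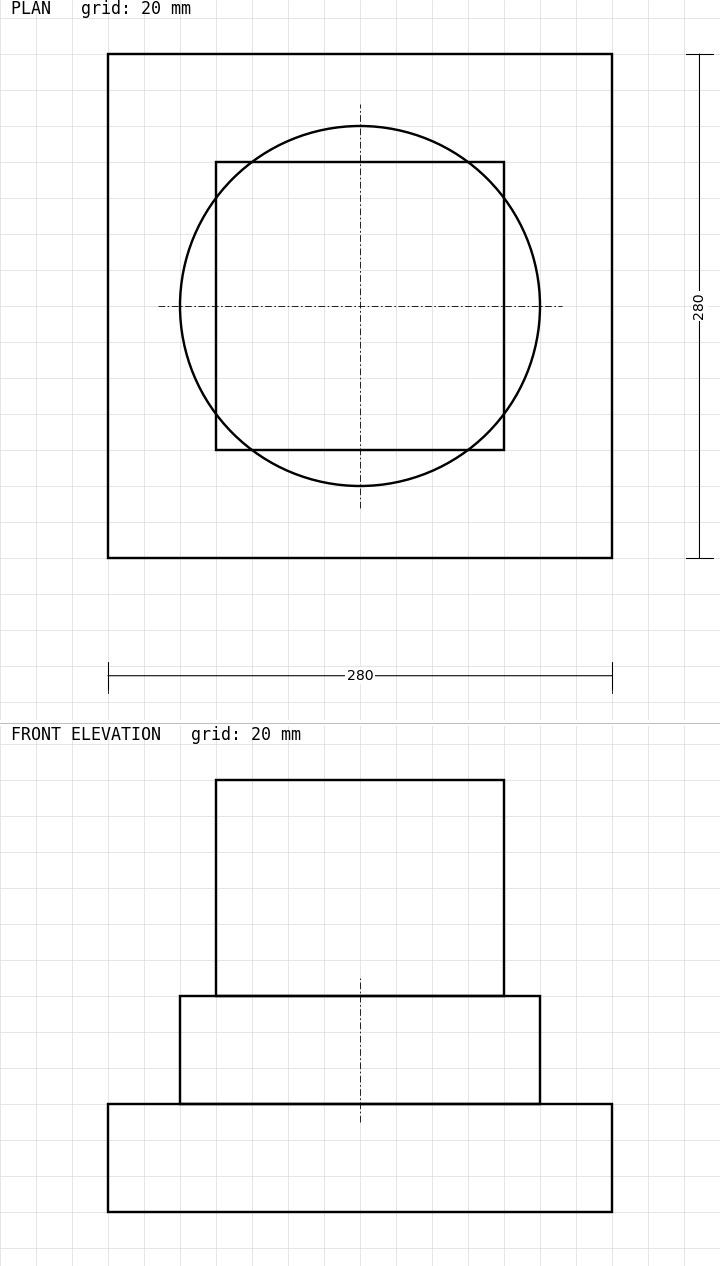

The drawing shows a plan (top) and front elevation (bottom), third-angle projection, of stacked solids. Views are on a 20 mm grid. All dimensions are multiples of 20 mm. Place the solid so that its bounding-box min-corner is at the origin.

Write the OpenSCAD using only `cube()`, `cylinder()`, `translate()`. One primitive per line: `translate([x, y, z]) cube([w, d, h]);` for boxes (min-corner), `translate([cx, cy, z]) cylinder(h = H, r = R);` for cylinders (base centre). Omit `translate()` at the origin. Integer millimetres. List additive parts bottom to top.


cube([280, 280, 60]);
translate([140, 140, 60]) cylinder(h = 60, r = 100);
translate([60, 60, 120]) cube([160, 160, 120]);


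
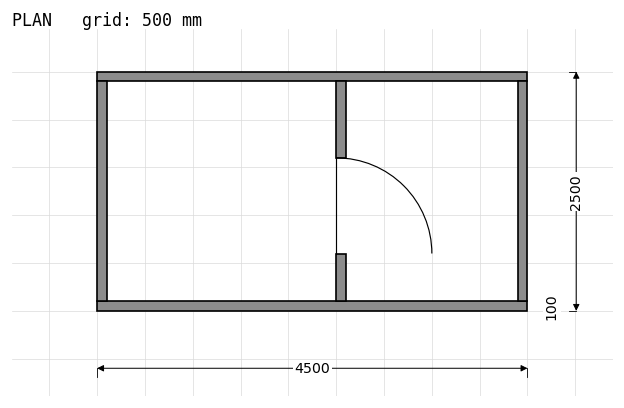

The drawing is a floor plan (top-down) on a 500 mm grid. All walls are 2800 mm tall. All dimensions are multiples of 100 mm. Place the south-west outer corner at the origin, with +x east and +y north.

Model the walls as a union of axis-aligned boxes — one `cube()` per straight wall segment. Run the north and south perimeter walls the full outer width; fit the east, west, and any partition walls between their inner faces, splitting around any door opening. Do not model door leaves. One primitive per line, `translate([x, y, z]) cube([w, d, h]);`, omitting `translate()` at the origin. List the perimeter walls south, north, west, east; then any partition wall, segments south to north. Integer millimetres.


cube([4500, 100, 2800]);
translate([0, 2400, 0]) cube([4500, 100, 2800]);
translate([0, 100, 0]) cube([100, 2300, 2800]);
translate([4400, 100, 0]) cube([100, 2300, 2800]);
translate([2500, 100, 0]) cube([100, 500, 2800]);
translate([2500, 1600, 0]) cube([100, 800, 2800]);


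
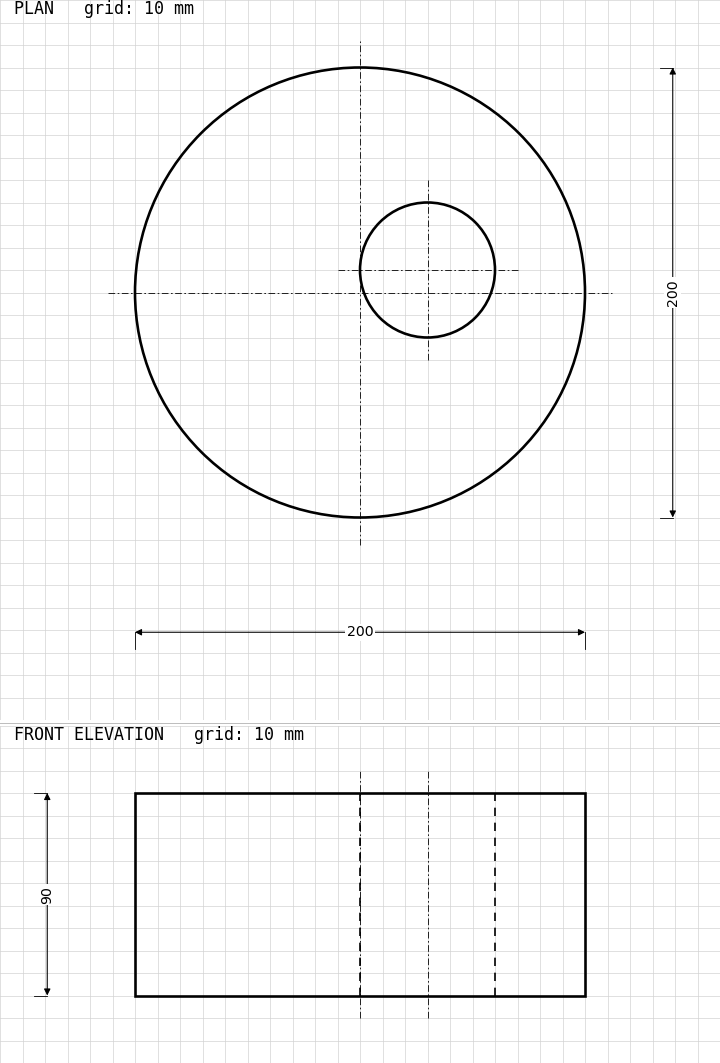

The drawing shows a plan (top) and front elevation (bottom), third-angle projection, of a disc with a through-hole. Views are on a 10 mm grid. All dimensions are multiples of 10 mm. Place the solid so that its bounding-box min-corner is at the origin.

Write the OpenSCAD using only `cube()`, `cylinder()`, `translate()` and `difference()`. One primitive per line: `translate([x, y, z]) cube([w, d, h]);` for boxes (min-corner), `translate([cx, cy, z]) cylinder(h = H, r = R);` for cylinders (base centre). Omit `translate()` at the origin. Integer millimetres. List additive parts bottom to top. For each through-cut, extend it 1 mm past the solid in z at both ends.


difference() {
  translate([100, 100, 0]) cylinder(h = 90, r = 100);
  translate([130, 110, -1]) cylinder(h = 92, r = 30);
}
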